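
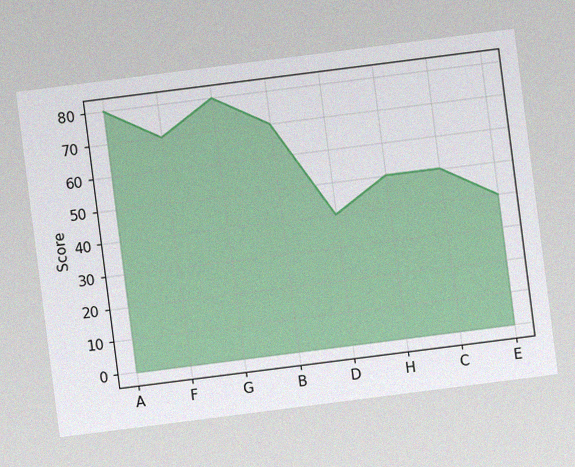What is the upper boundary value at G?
The chart is tilted about 7° counter-clockwise, with some photo noise. At G the upper boundary is at 80.

80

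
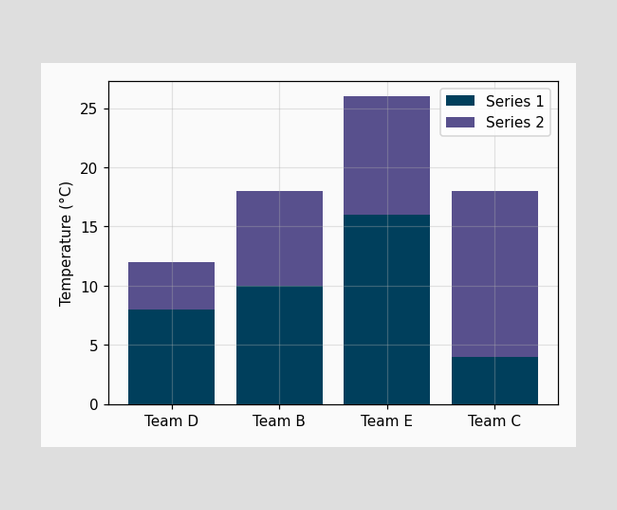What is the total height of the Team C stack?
18°C

The Team C stack's top reaches 18°C on the y-axis.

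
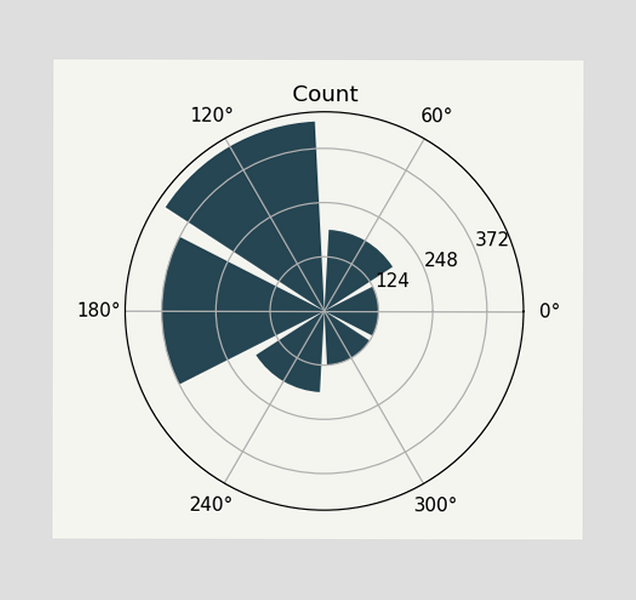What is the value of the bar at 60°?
186

The bar at 60° reaches 186 on the radial axis.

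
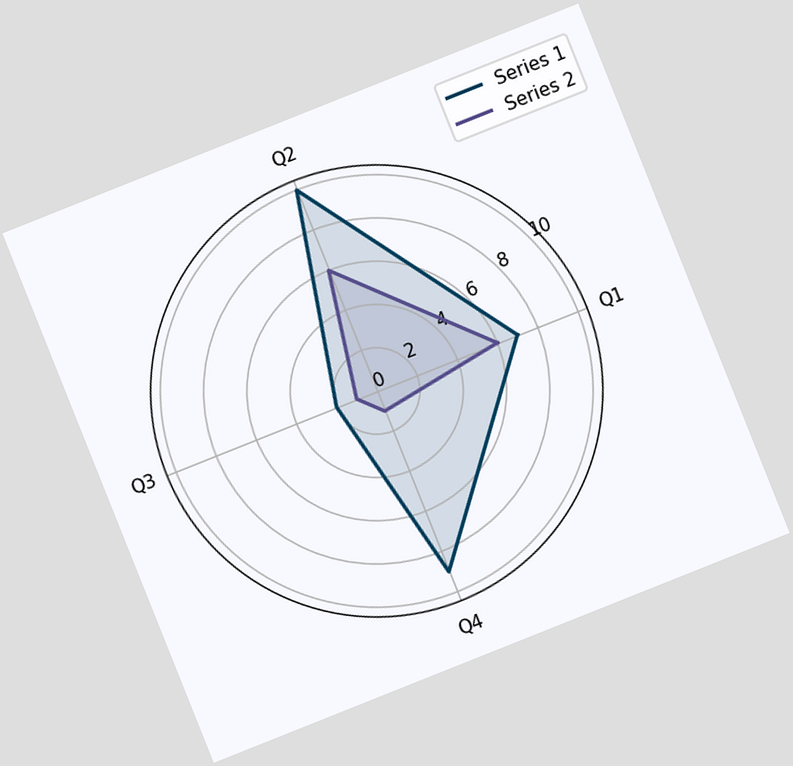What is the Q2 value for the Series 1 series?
10

The chart is tilted about 22° counter-clockwise. On the Q2 axis, Series 1 reaches 10.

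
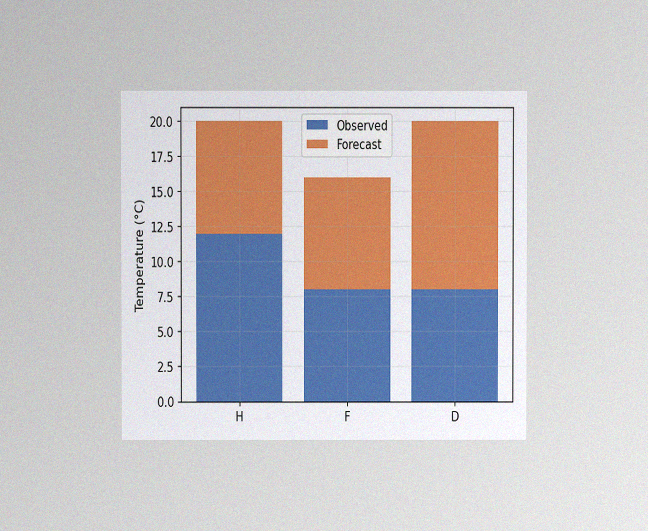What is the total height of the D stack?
20°C

The chart is viewed at a slight angle, with some photo noise. The D stack's top reaches 20°C on the y-axis.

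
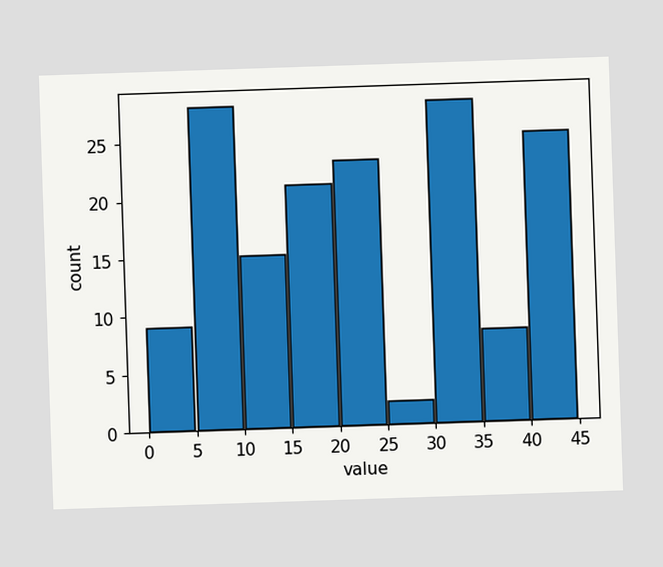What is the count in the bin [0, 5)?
The [0, 5) bin has height 9.

9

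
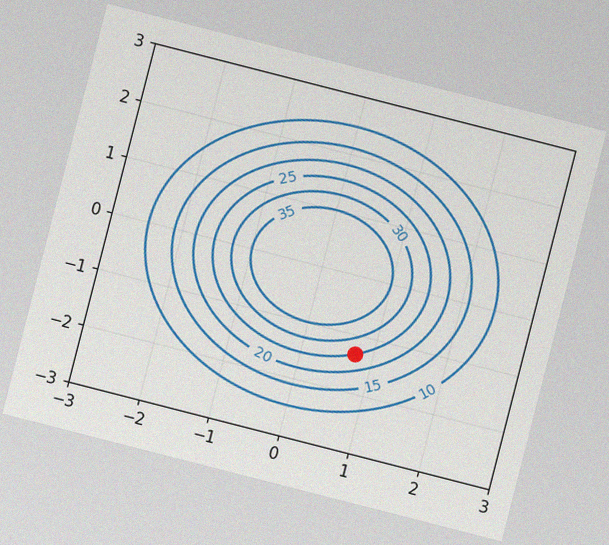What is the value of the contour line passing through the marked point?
The chart is tilted about 14° clockwise, with some photo noise. The marked point sits on the contour labelled 25.

25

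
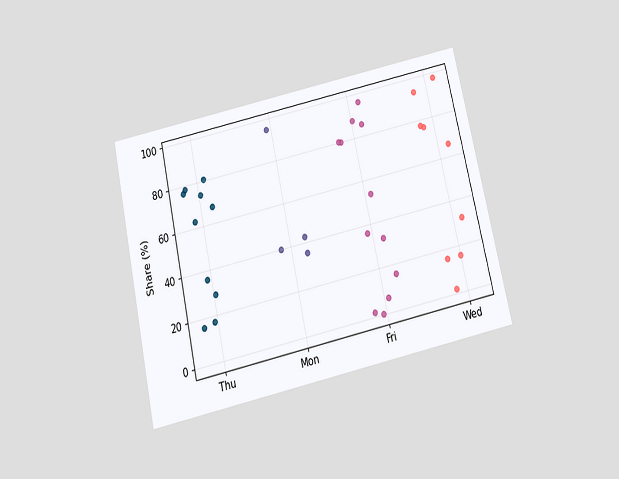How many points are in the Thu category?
The chart is tilted about 13° counter-clockwise and viewed slightly from below. Counting the markers in the Thu column gives 10.

10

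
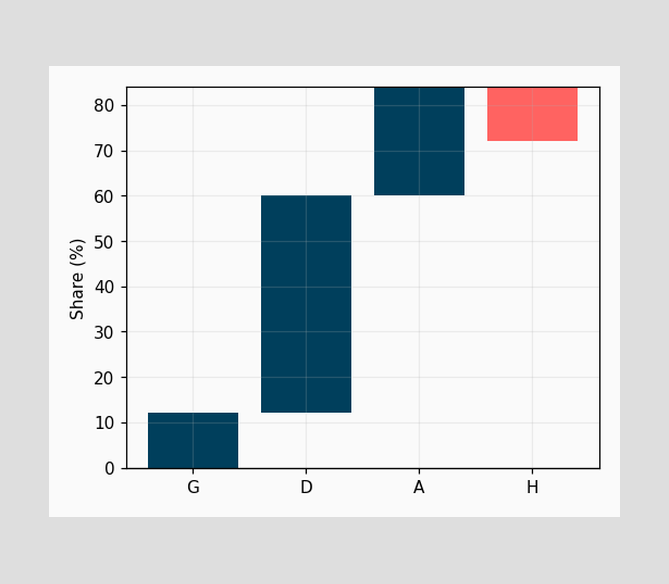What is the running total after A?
84%

After A the running total reaches 84%.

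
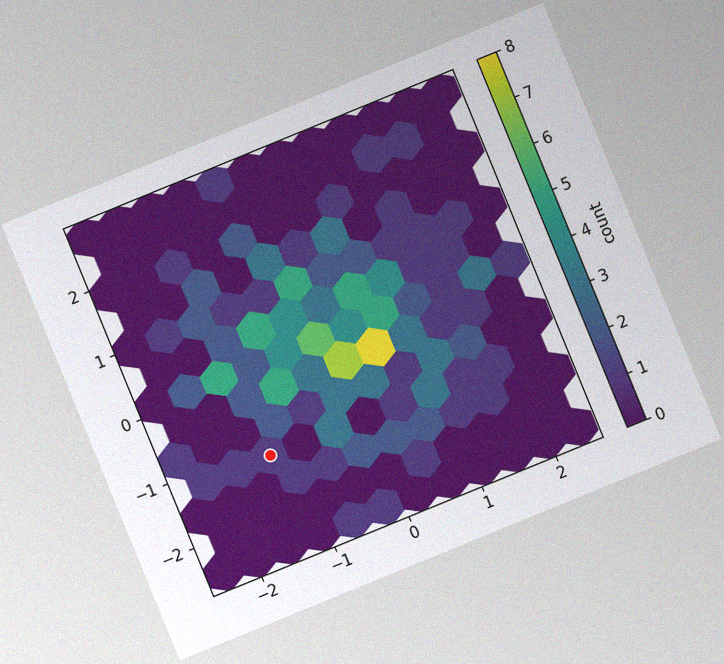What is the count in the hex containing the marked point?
The chart is tilted about 22° counter-clockwise, with some photo noise. The marked hex reads 1 on the colorbar.

1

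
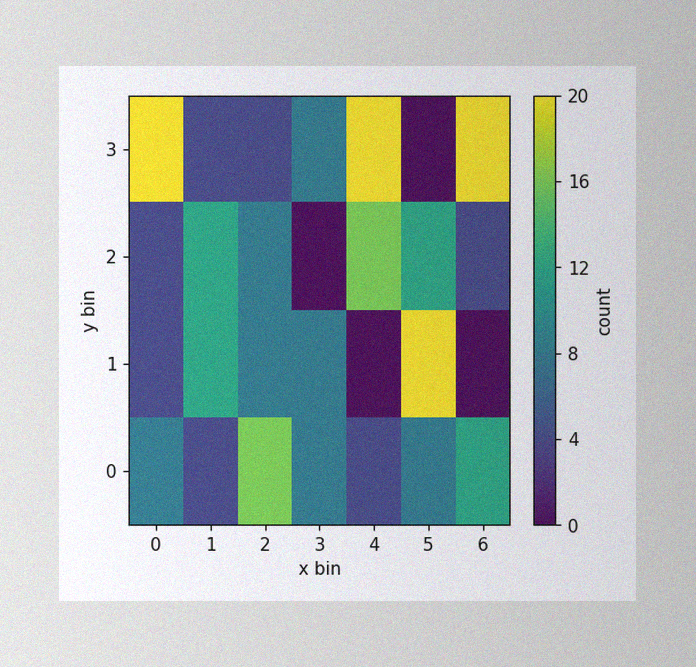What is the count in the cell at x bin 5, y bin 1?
The image has some photo noise and uneven lighting. Matching the cell (5, 1) against the colorbar gives 20.

20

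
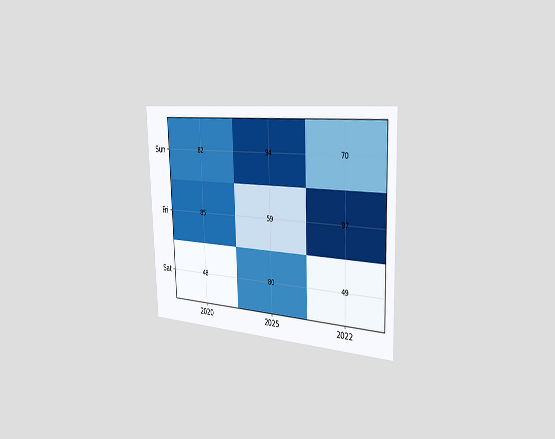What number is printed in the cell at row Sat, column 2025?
80

The chart is viewed slightly from the right. The (Sat, 2025) cell reads 80.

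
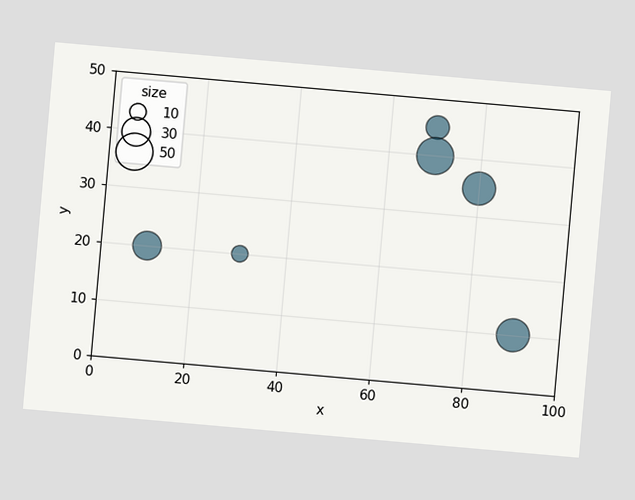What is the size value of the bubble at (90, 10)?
The chart is tilted about 5° clockwise. Matching the bubble at (90, 10) against the size legend gives 40.

40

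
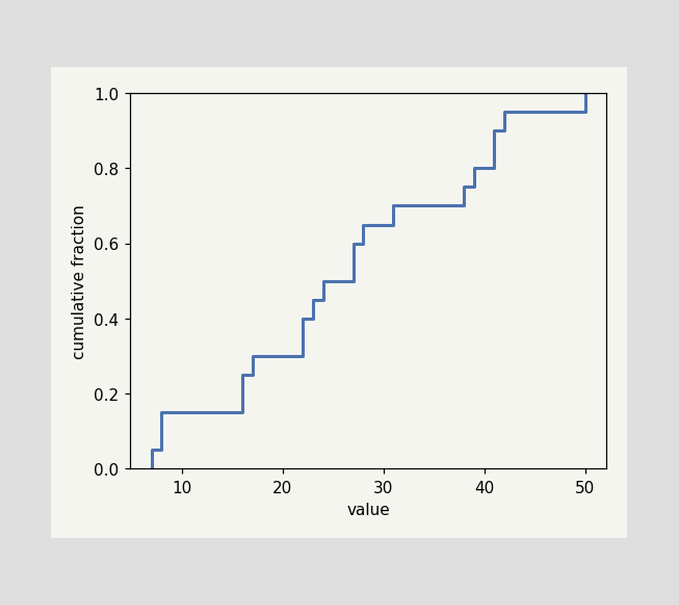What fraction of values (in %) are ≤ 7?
At x=7 the ECDF step is at 5%.

5%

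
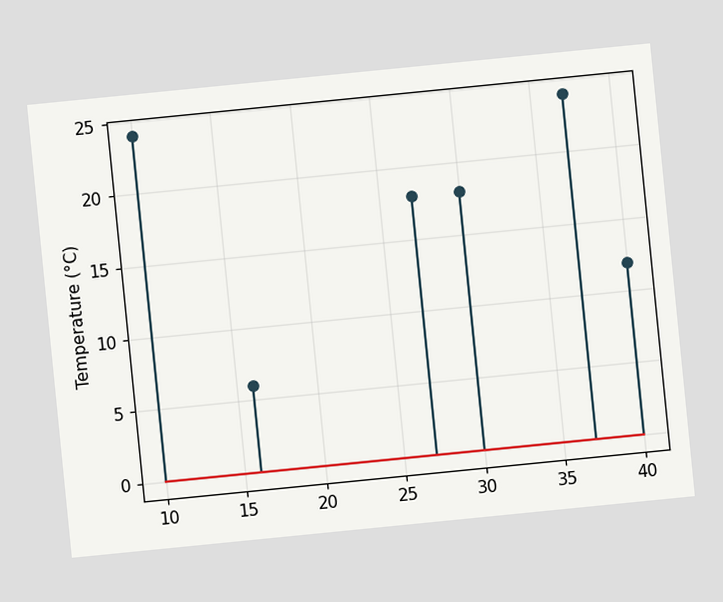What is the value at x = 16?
The chart is tilted about 6° counter-clockwise. The stem at x=16 reaches 6°C.

6°C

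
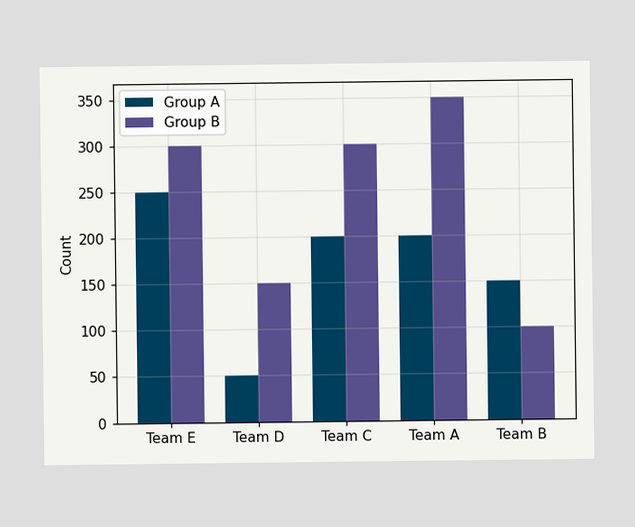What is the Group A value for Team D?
50

The Group A bar at Team D reaches 50 on the y-axis.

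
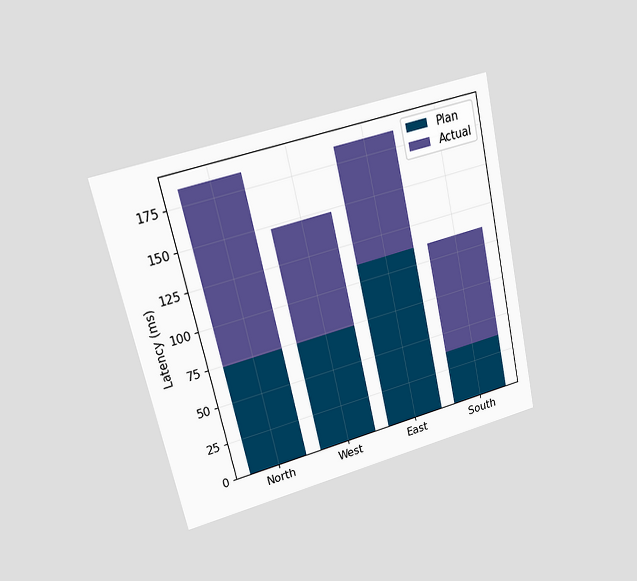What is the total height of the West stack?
148ms

The chart is tilted about 13° counter-clockwise and viewed at a slight angle. The West stack's top reaches 148ms on the y-axis.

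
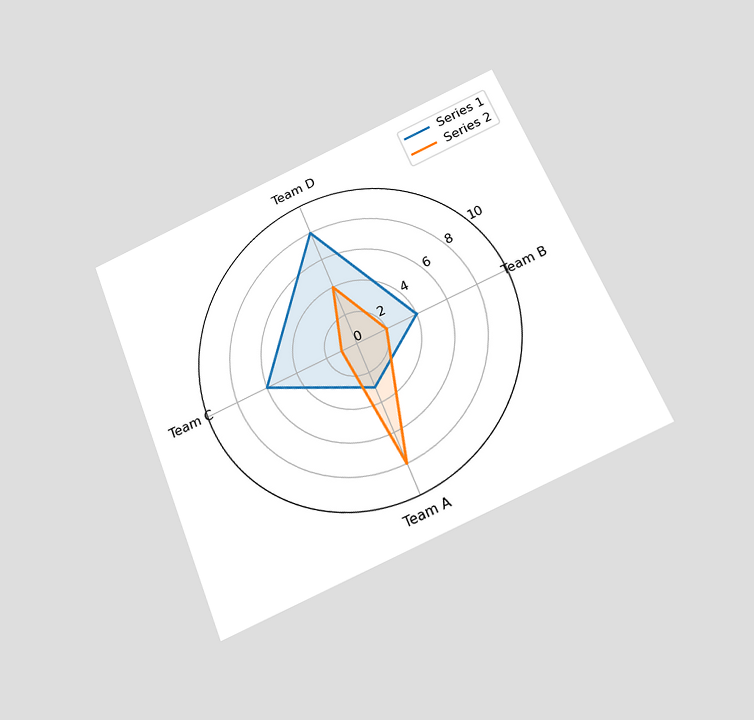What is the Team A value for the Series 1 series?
The chart is tilted about 22° counter-clockwise and viewed slightly from below. On the Team A axis, Series 1 reaches 3.

3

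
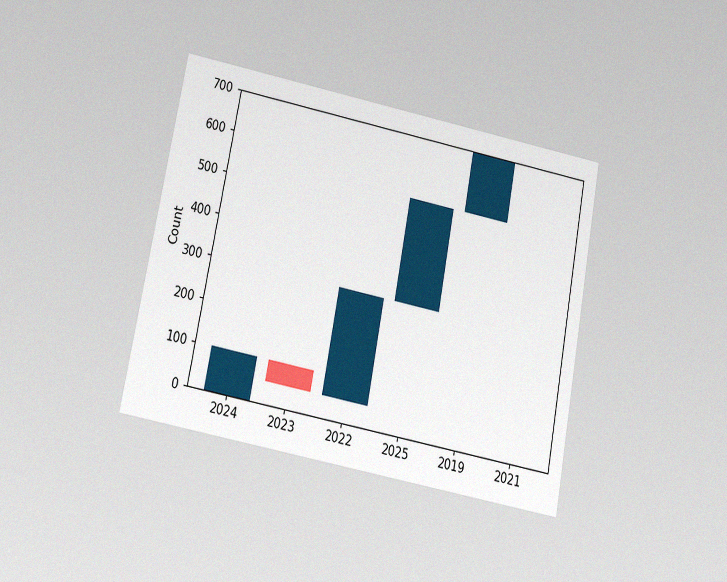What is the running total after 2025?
550

The chart is tilted about 11° clockwise and viewed at a slight angle, with some photo noise. After 2025 the running total reaches 550.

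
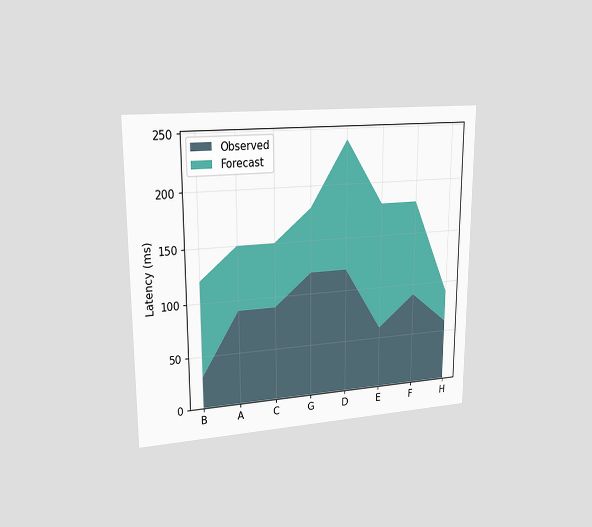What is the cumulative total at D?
240ms

The chart is viewed at a slight angle. The stacked total at D reaches 240ms.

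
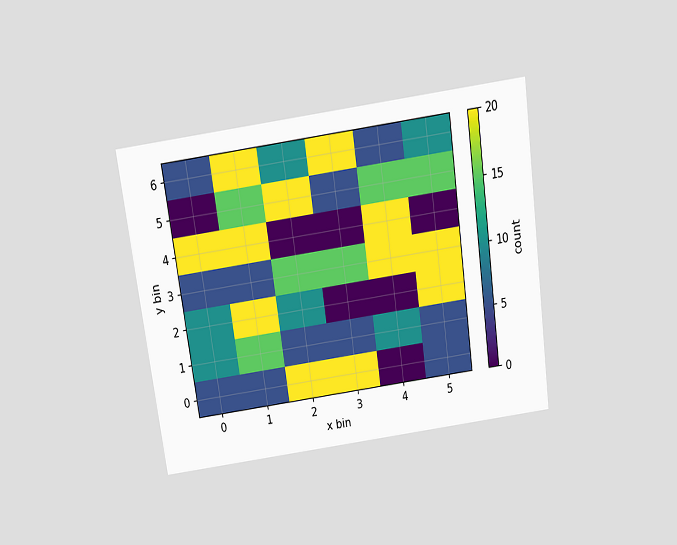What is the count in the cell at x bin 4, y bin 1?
10

The chart is tilted about 8° counter-clockwise and viewed slightly from above. Matching the cell (4, 1) against the colorbar gives 10.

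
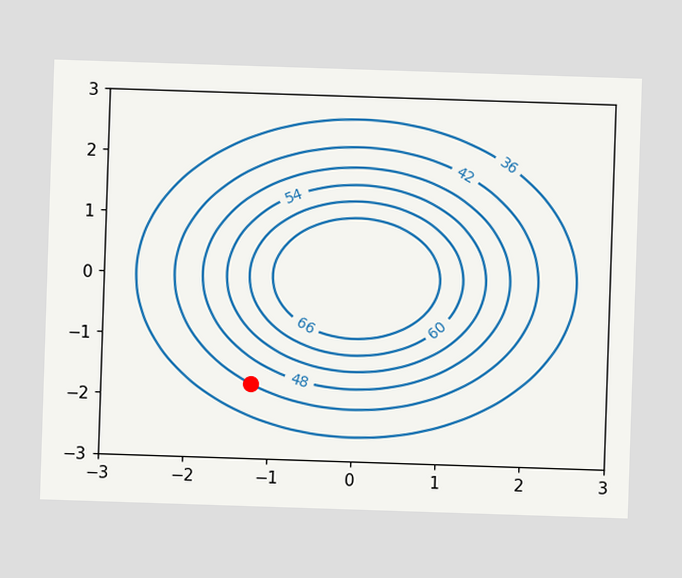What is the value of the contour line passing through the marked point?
The marked point sits on the contour labelled 42.

42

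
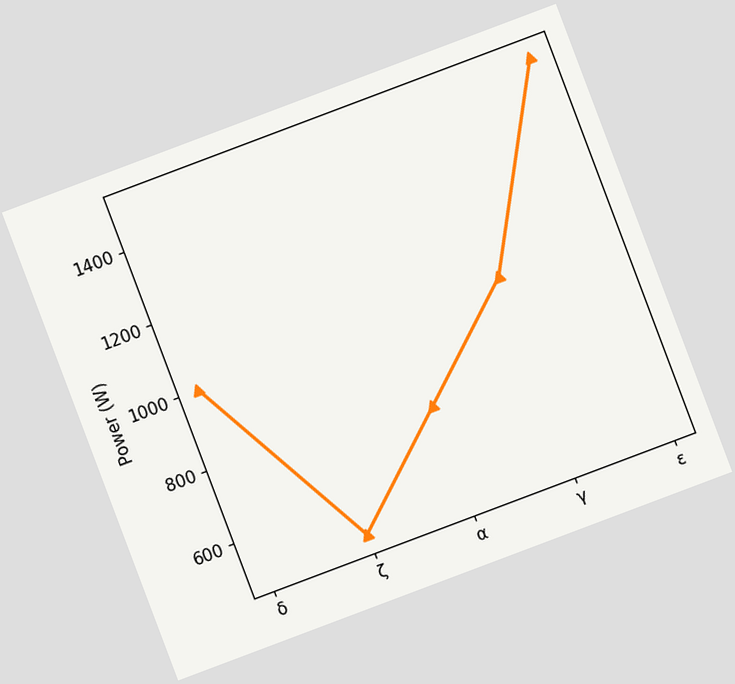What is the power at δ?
1000W

The chart is tilted about 21° counter-clockwise. At δ, the line is at 1000W.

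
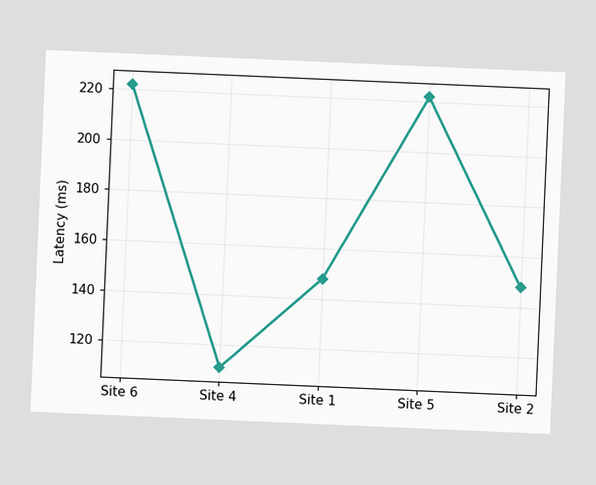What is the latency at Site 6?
222ms

The chart is tilted about 2° clockwise. At Site 6, the line is at 222ms.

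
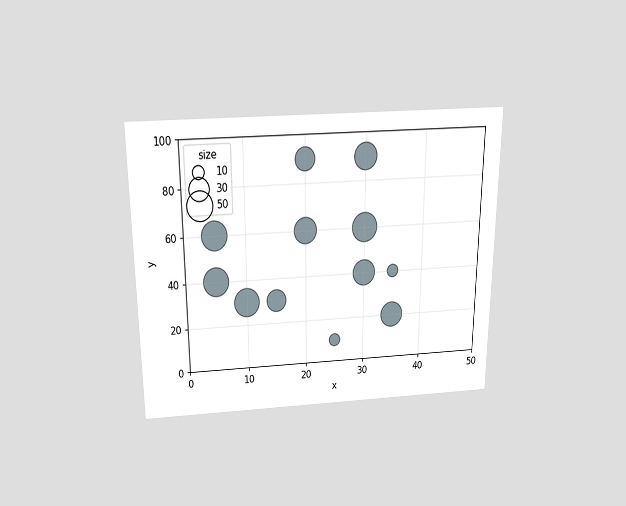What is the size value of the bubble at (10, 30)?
50

The chart is viewed slightly from above. Matching the bubble at (10, 30) against the size legend gives 50.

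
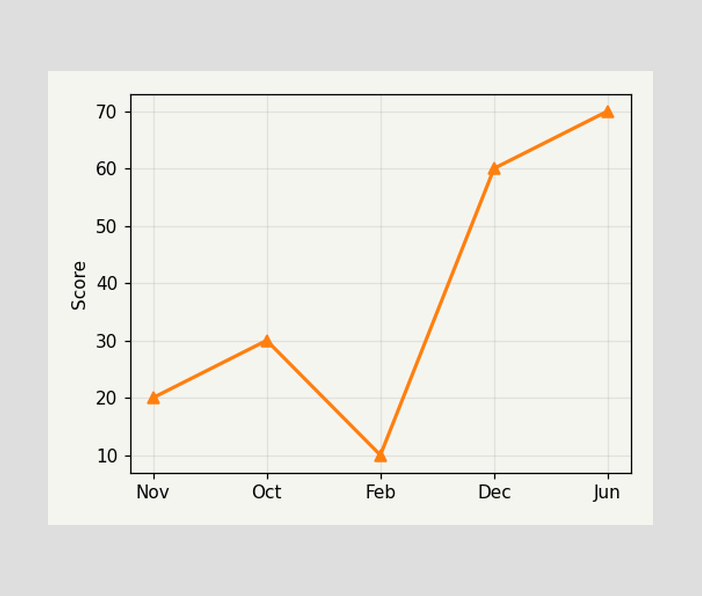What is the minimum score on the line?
The lowest point is at Feb, and reading across to the y-axis gives 10.

10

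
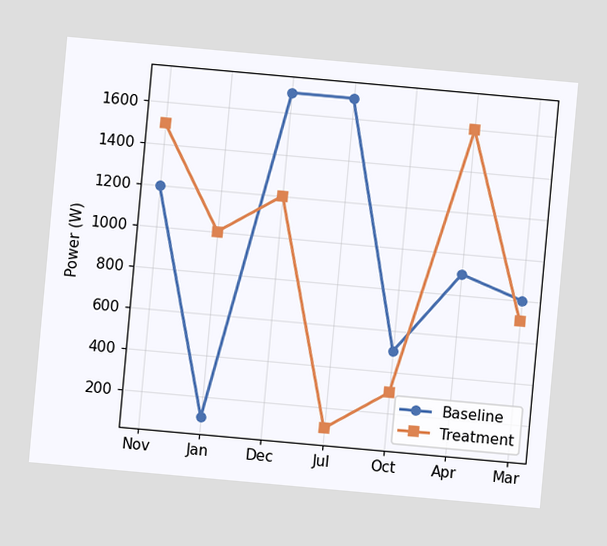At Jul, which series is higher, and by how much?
Baseline, by 1600W

The chart is tilted about 5° clockwise. At Jul, Baseline sits above the other line by 1600W.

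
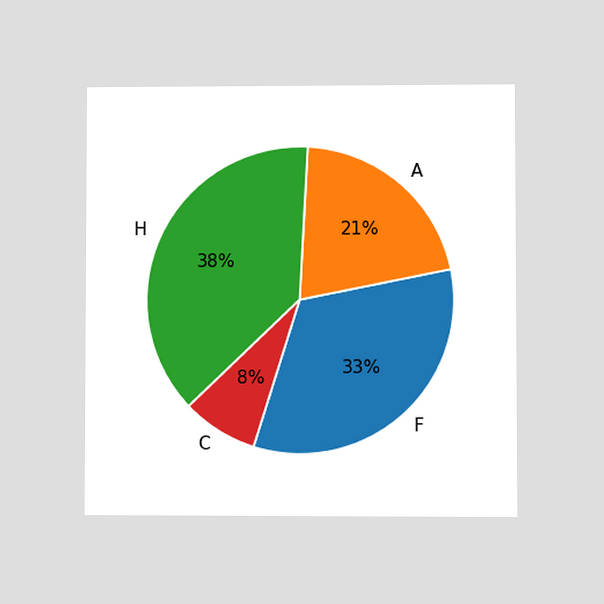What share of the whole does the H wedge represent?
38%

The chart is viewed at a slight angle. The H slice takes up 38% of the pie.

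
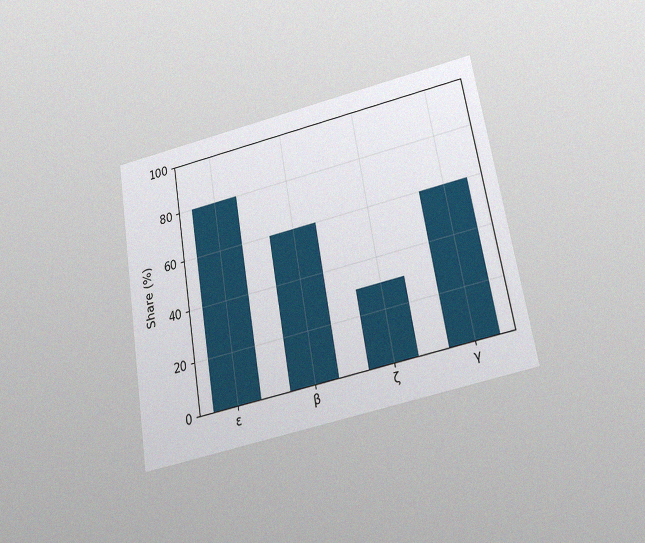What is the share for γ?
60%

The chart is tilted about 10° counter-clockwise and viewed slightly from below, with some photo noise. Reading along the chart's y-axis, the γ bar reaches 60%.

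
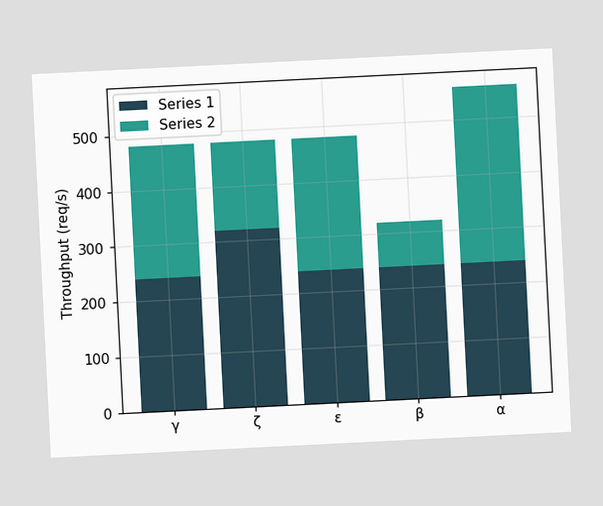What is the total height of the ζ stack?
The chart is tilted about 3° counter-clockwise. The ζ stack's top reaches 480req/s on the y-axis.

480req/s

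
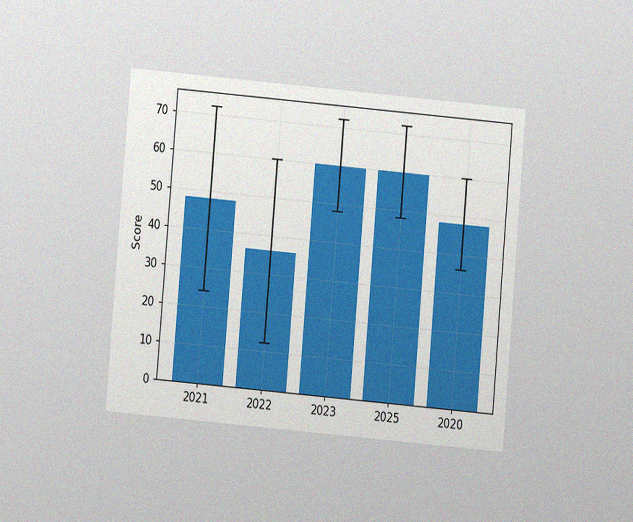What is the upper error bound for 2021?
The chart is tilted about 5° clockwise and viewed at a slight angle, with some photo noise. The 2021 bar's upper whisker reaches 72.

72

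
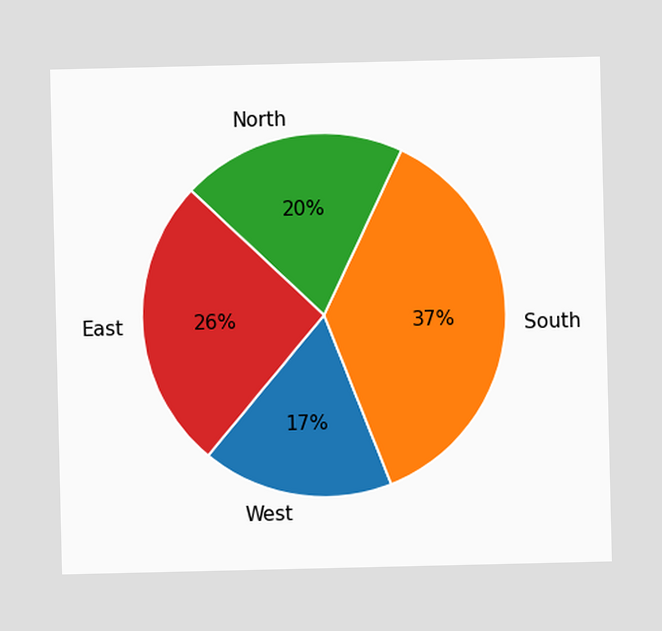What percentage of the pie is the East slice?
26%

The East slice takes up 26% of the pie.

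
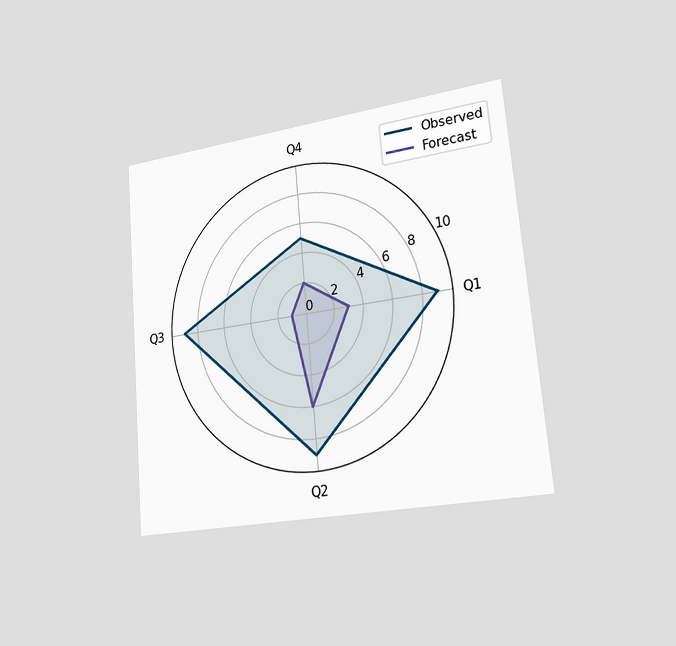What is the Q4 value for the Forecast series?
The chart is tilted about 5° counter-clockwise and viewed slightly from the right. On the Q4 axis, Forecast reaches 2.

2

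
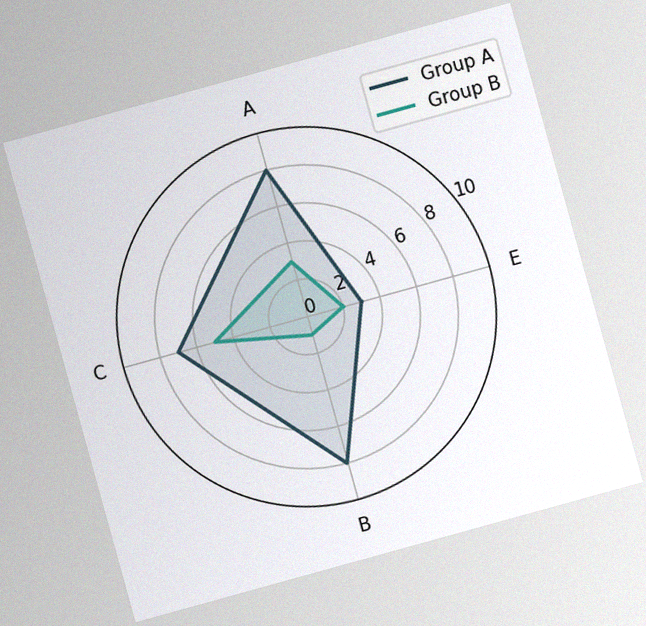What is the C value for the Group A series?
The chart is tilted about 15° counter-clockwise, with some photo noise. On the C axis, Group A reaches 7.

7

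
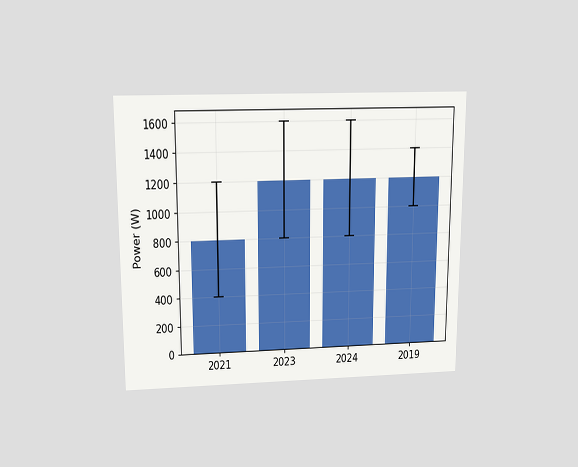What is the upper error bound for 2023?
1600W

The chart is viewed slightly from above. The 2023 bar's upper whisker reaches 1600W.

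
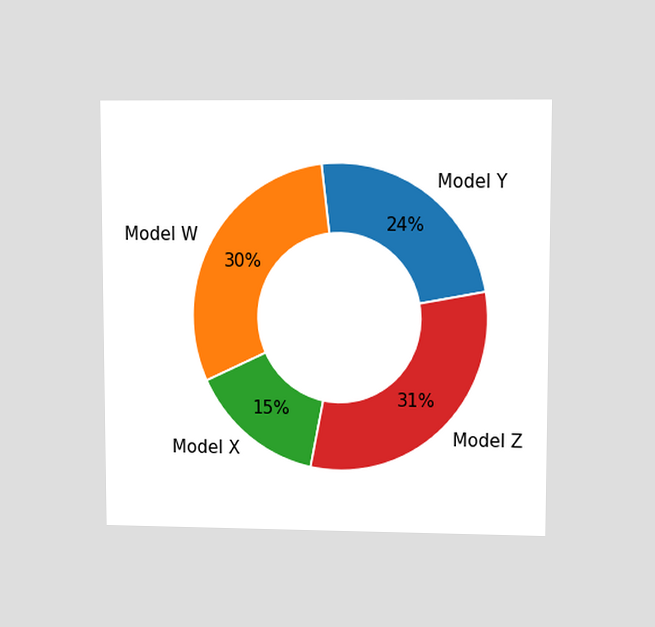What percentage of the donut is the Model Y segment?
The chart is viewed at a slight angle. The Model Y segment takes up 24% of the ring.

24%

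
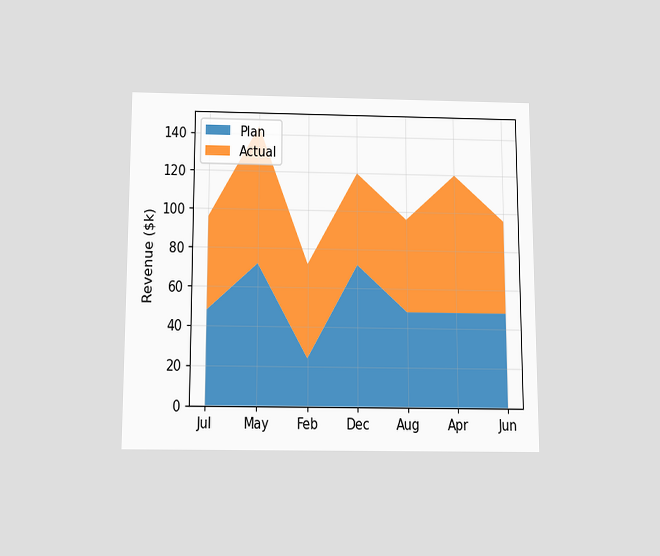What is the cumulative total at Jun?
$96k

The chart is viewed slightly from below. The stacked total at Jun reaches $96k.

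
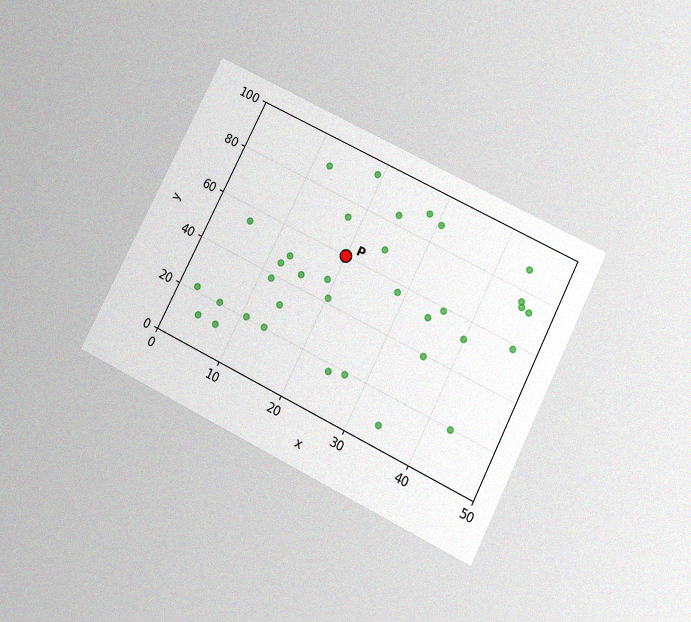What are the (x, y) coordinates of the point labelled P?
The chart is tilted about 27° clockwise and viewed slightly from below, with some photo noise. Following the gridlines from P to each axis, P sits at (20, 60).

(20, 60)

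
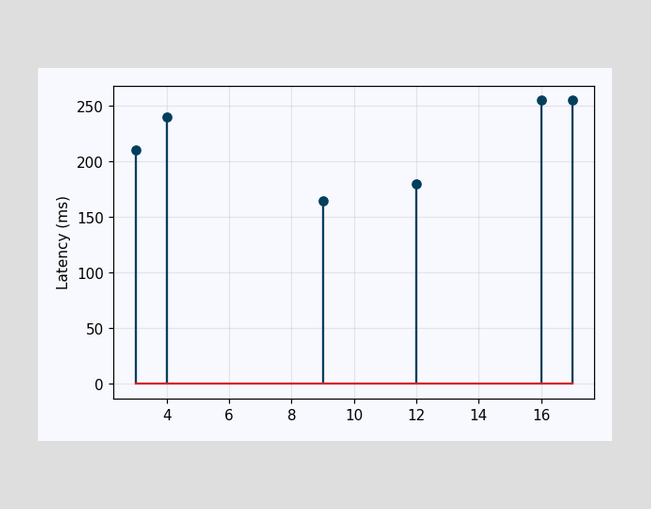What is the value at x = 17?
255ms

The stem at x=17 reaches 255ms.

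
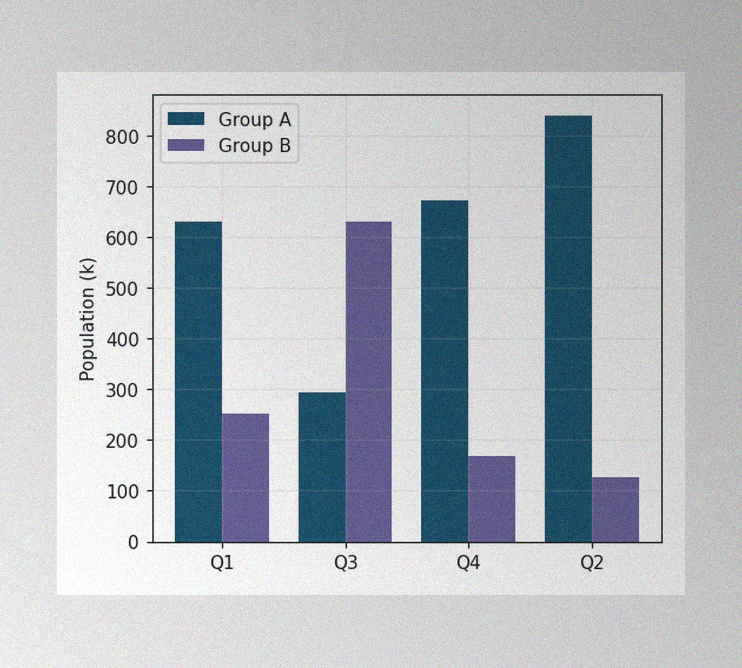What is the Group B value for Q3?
The image has some photo noise and uneven lighting. The Group B bar at Q3 reaches 630k on the y-axis.

630k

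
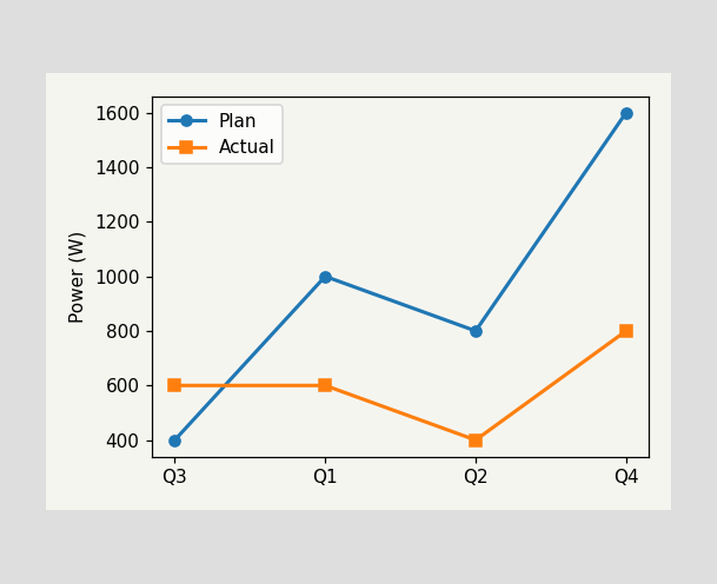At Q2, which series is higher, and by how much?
At Q2, Plan sits above the other line by 400W.

Plan, by 400W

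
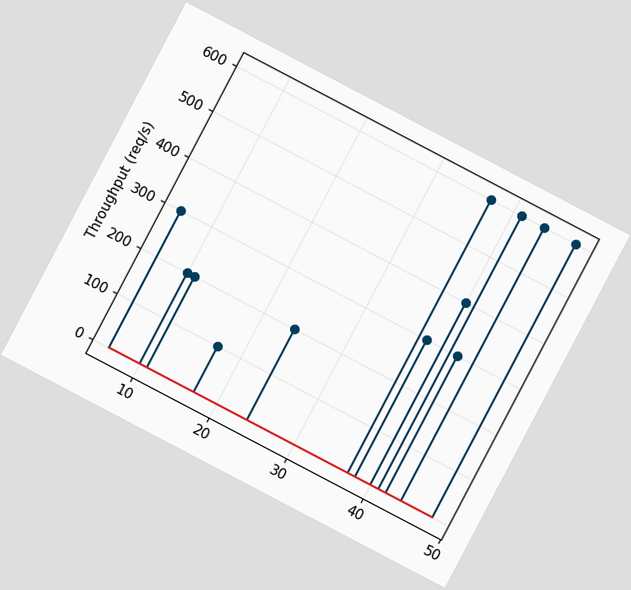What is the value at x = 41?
The chart is tilted about 28° clockwise. The stem at x=41 reaches 600req/s.

600req/s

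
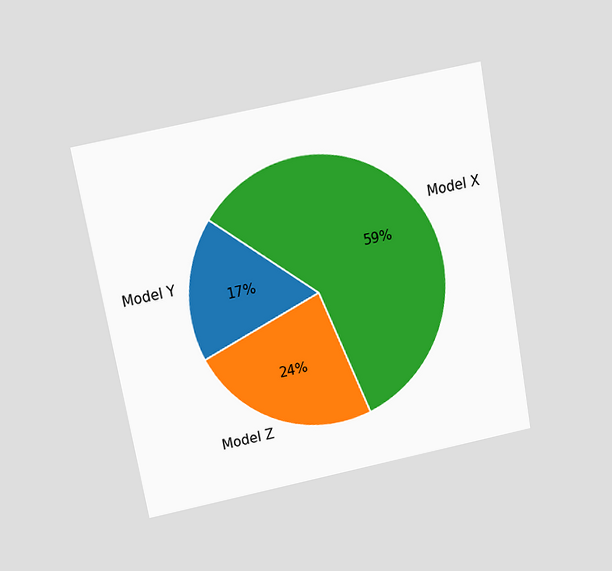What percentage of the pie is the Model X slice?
The chart is tilted about 10° counter-clockwise and viewed slightly from above. The Model X slice takes up 59% of the pie.

59%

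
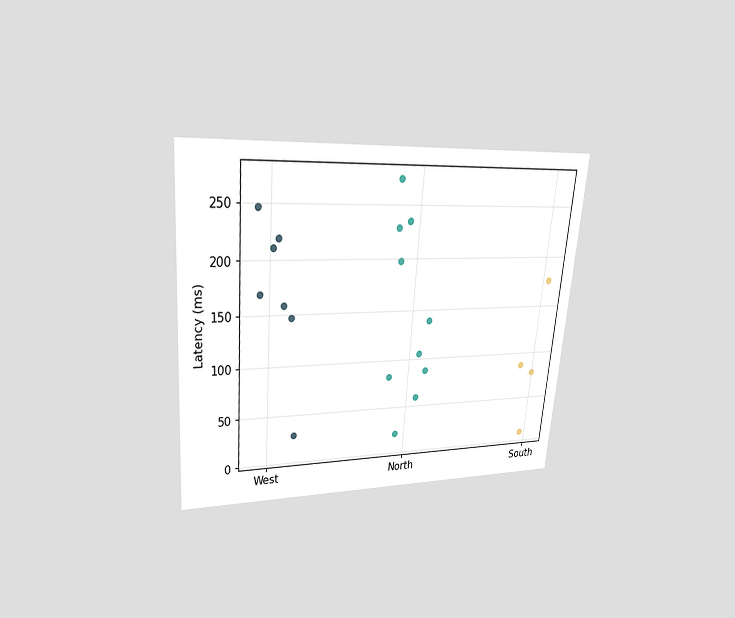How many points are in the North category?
The chart is tilted about 5° clockwise and viewed at a slight angle. Counting the markers in the North column gives 10.

10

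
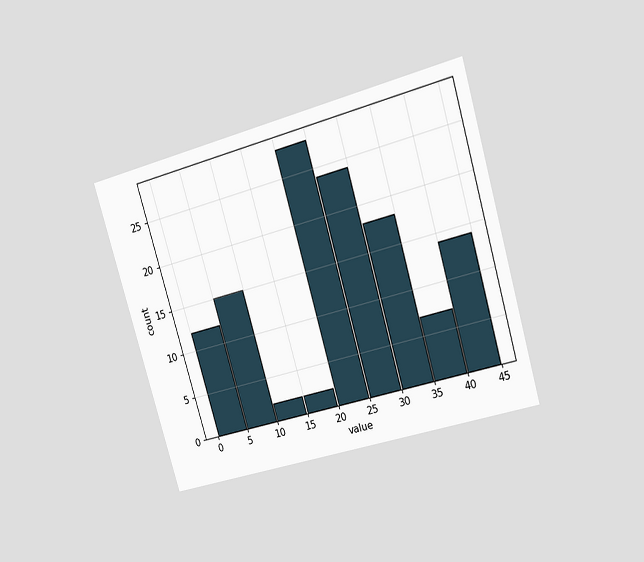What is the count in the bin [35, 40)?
The chart is tilted about 16° counter-clockwise and viewed at a slight angle. The [35, 40) bin has height 7.

7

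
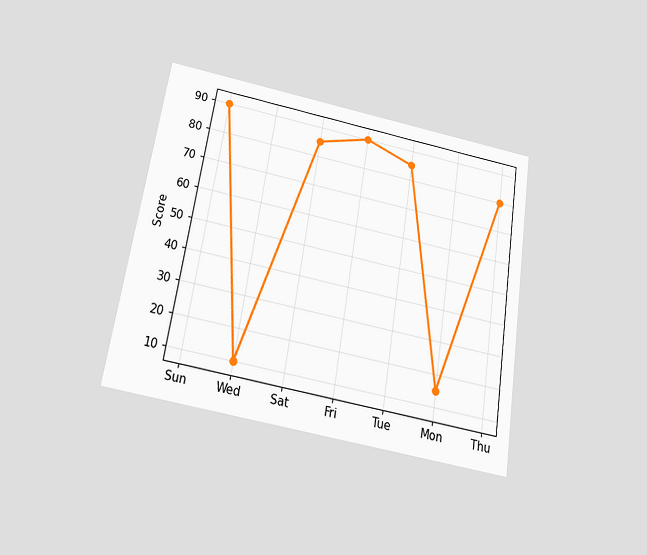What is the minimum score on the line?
The chart is tilted about 9° clockwise and viewed slightly from below. The lowest point is at Wed, and reading across to the y-axis gives 10.

10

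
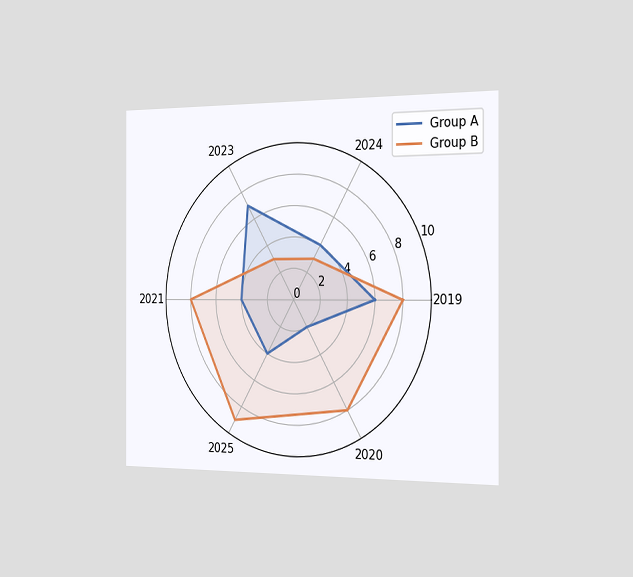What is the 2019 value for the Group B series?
8

The chart is viewed slightly from the right. On the 2019 axis, Group B reaches 8.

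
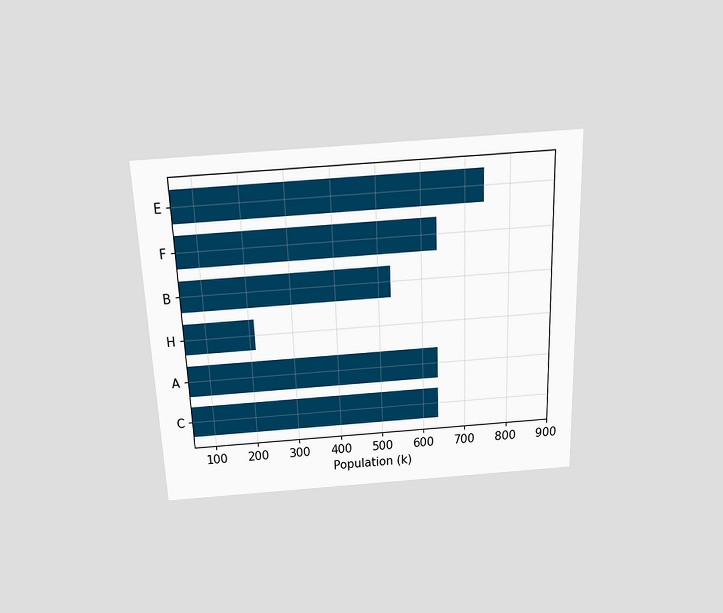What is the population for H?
212k

The chart is tilted about 2° counter-clockwise and viewed slightly from above. Reading along the chart's x-axis, the H bar reaches 212k.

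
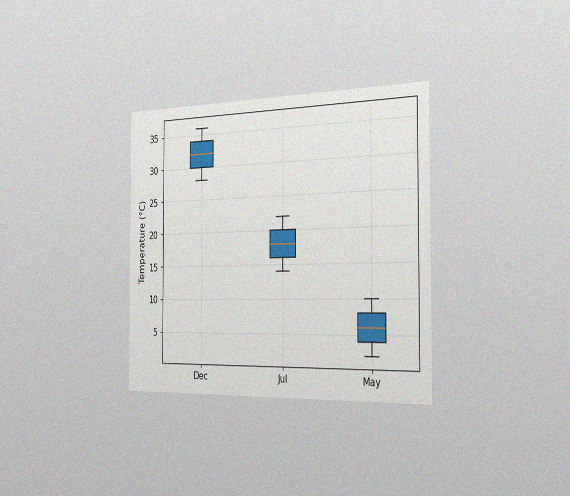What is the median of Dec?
32°C

The chart is viewed slightly from the right, with some photo noise. The median line in the Dec box sits at 32°C.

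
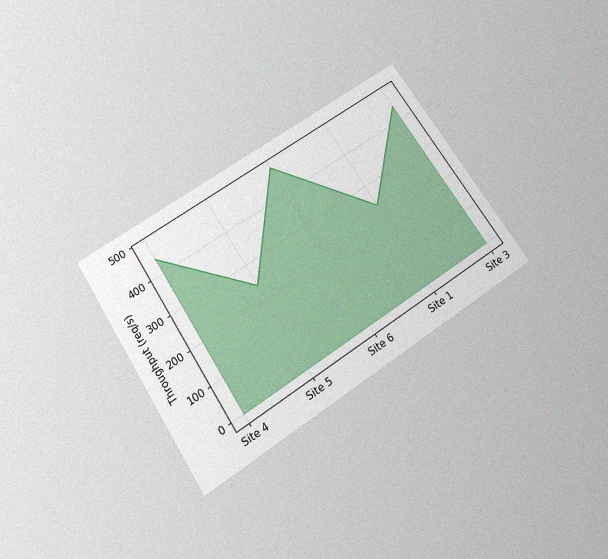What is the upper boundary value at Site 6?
The chart is tilted about 33° counter-clockwise and viewed slightly from below, with some photo noise. At Site 6 the upper boundary is at 480req/s.

480req/s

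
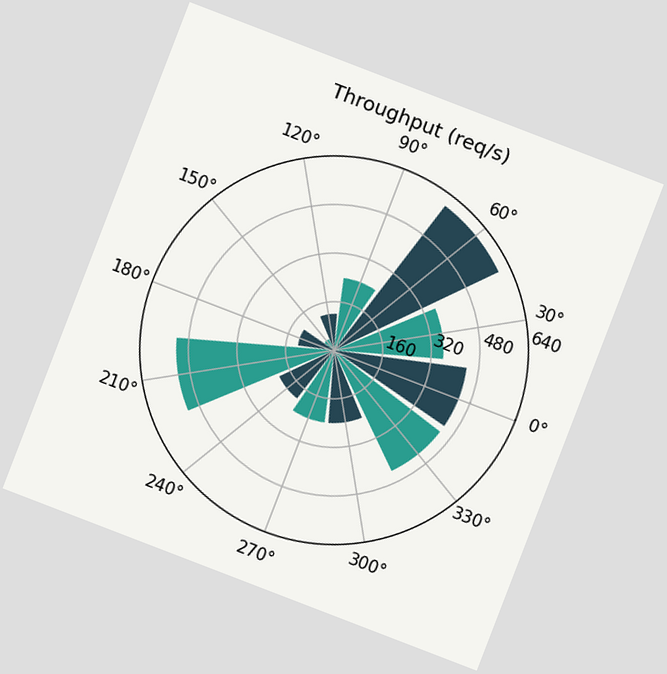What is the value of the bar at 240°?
200req/s

The chart is tilted about 21° clockwise. The bar at 240° reaches 200req/s on the radial axis.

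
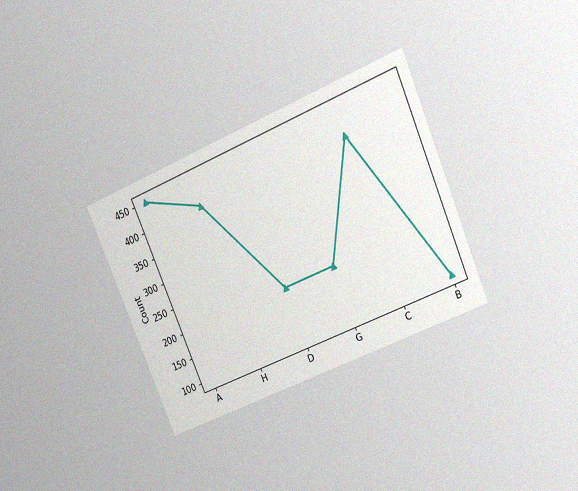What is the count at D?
200

The chart is tilted about 23° counter-clockwise and viewed at a slight angle, with some photo noise. At D, the line is at 200.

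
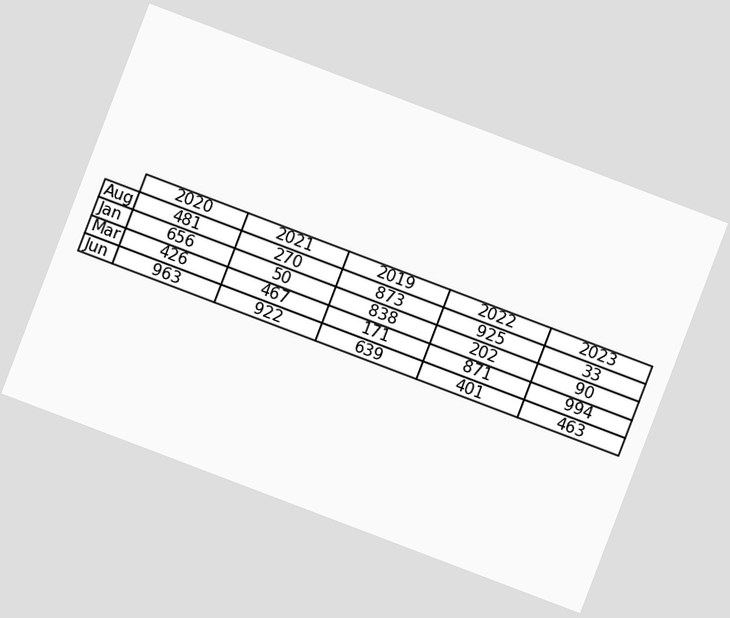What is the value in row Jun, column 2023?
The chart is tilted about 21° clockwise. The (Jun, 2023) cell reads 463.

463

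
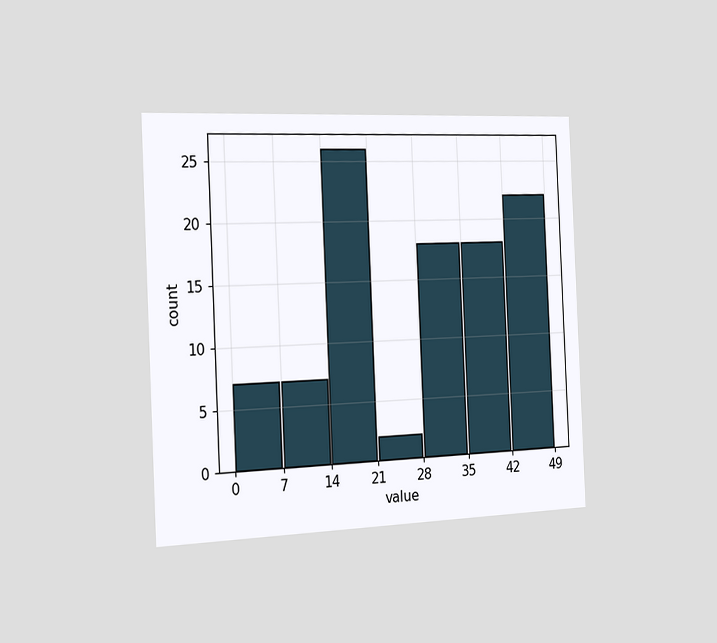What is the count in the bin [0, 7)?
7

The chart is tilted about 3° counter-clockwise and viewed slightly from the left. The [0, 7) bin has height 7.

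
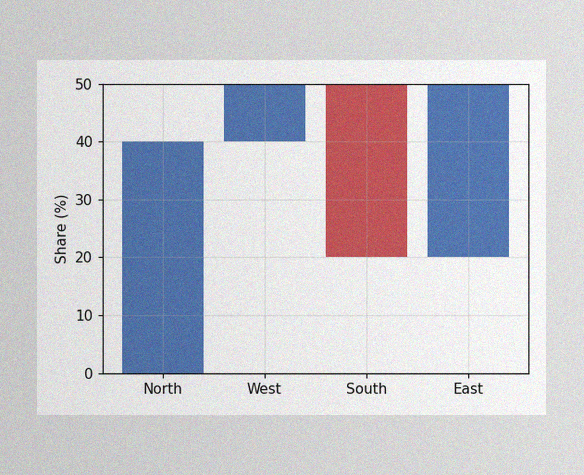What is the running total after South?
20%

The image has some photo noise and uneven lighting. After South the running total reaches 20%.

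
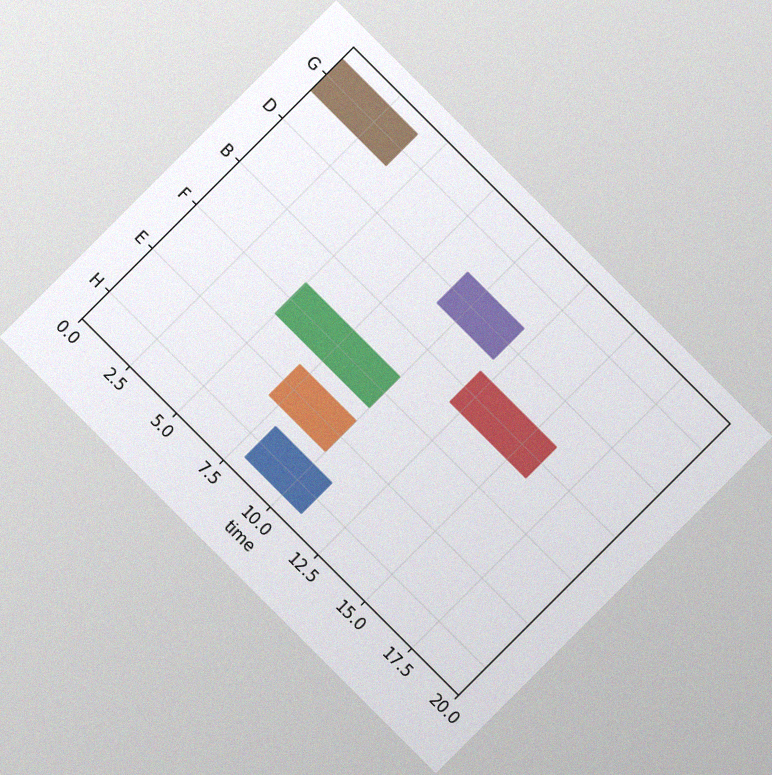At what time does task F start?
5

The chart is tilted about 45° clockwise, with some photo noise. The F bar begins at t=5.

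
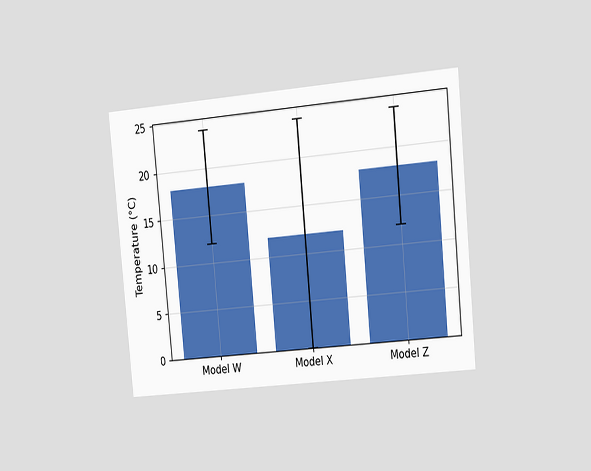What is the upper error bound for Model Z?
24°C

The chart is tilted about 5° counter-clockwise and viewed slightly from the right. The Model Z bar's upper whisker reaches 24°C.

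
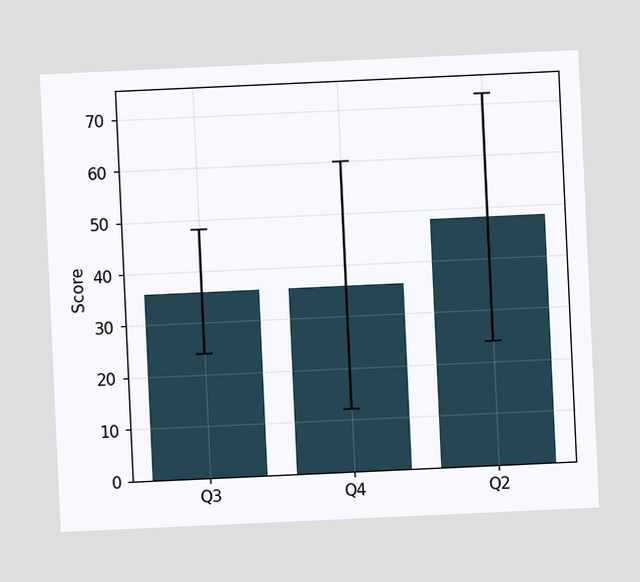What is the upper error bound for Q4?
60

The chart is tilted about 3° counter-clockwise. The Q4 bar's upper whisker reaches 60.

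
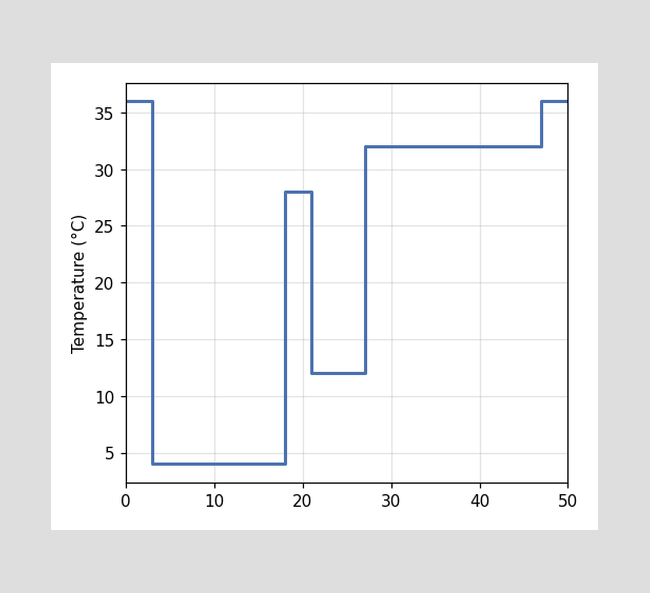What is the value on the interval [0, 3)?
36°C

On [0, 3) the step sits at 36°C.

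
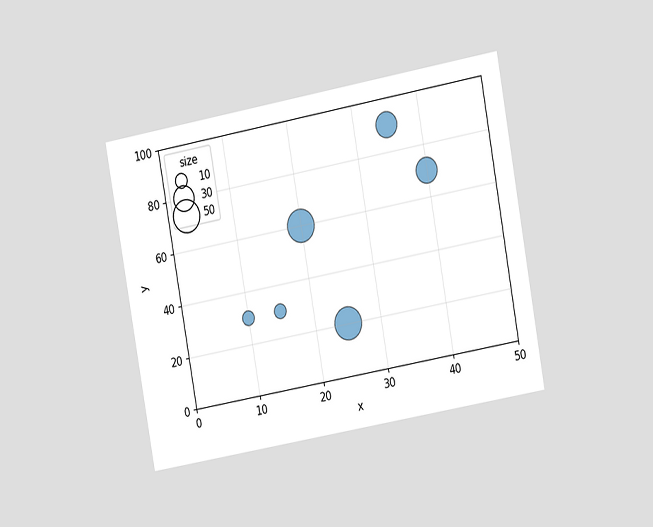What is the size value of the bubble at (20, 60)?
The chart is tilted about 10° counter-clockwise and viewed slightly from the right. Matching the bubble at (20, 60) against the size legend gives 50.

50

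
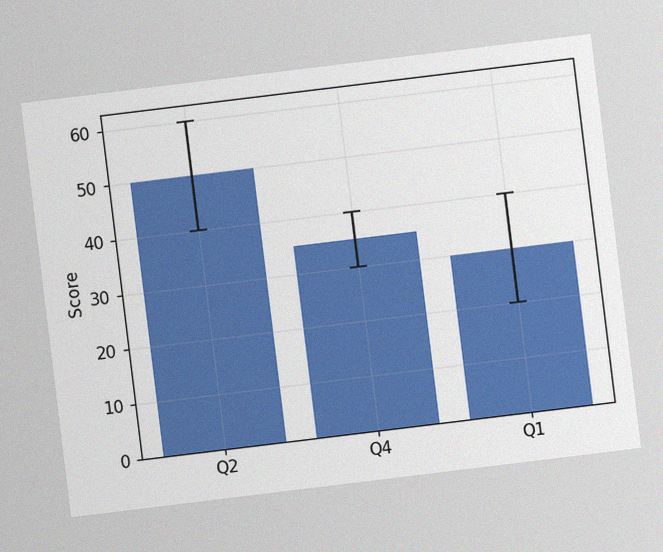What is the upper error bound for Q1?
The chart is tilted about 7° counter-clockwise, with some photo noise. The Q1 bar's upper whisker reaches 40.

40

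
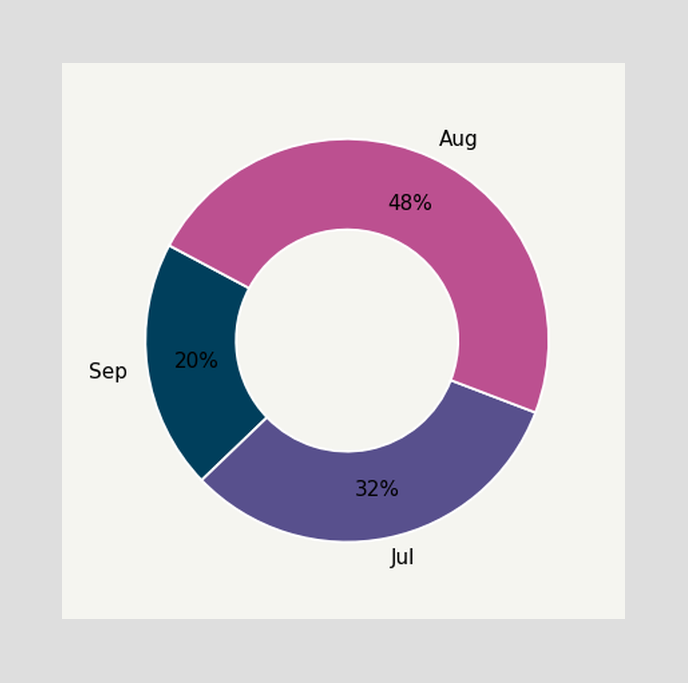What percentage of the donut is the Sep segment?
The Sep segment takes up 20% of the ring.

20%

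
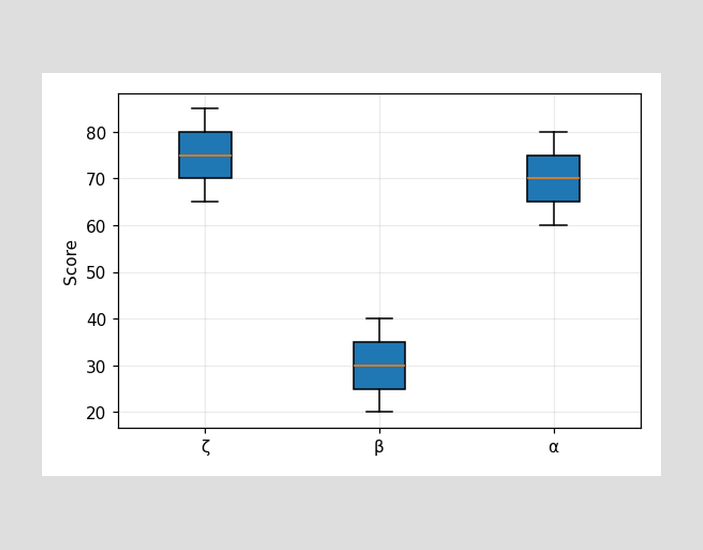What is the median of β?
30

The median line in the β box sits at 30.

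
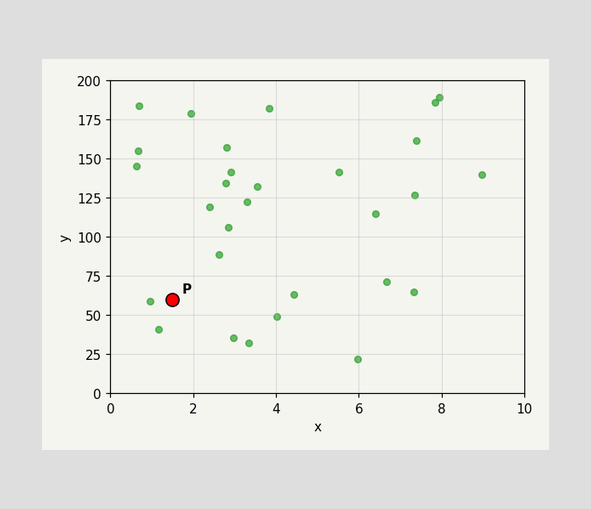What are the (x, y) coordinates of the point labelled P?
Following the gridlines from P to each axis, P sits at (1.5, 60).

(1.5, 60)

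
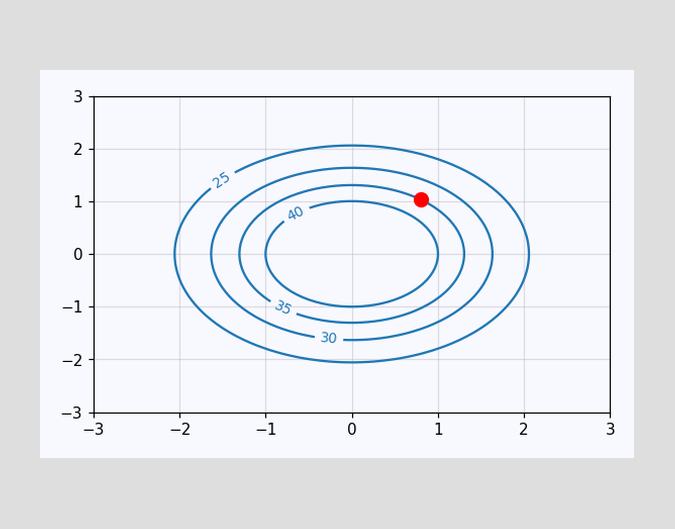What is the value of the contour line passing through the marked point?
The marked point sits on the contour labelled 35.

35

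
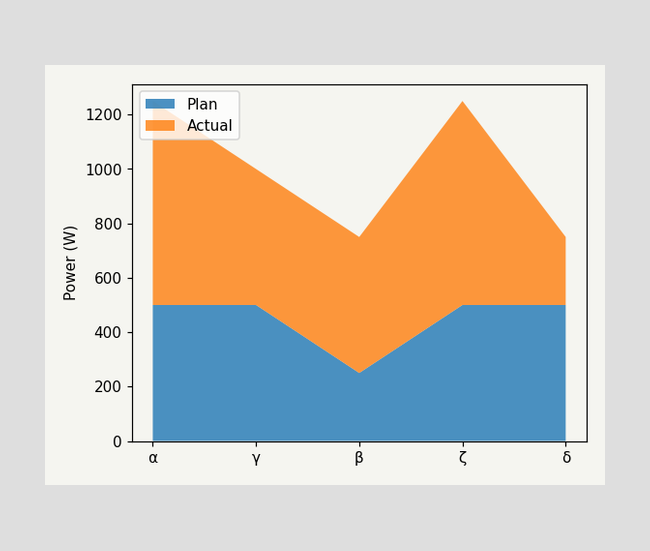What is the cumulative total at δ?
The stacked total at δ reaches 750W.

750W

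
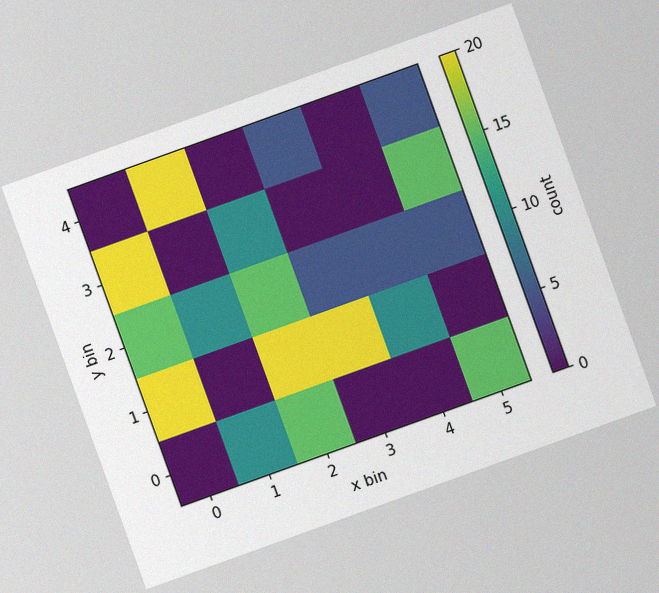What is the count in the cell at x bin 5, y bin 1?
The chart is tilted about 20° counter-clockwise, with some photo noise. Matching the cell (5, 1) against the colorbar gives 0.

0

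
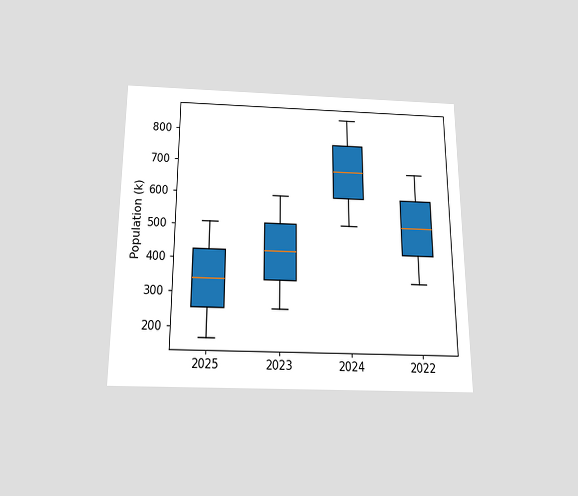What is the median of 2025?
The chart is viewed slightly from below. The median line in the 2025 box sits at 340k.

340k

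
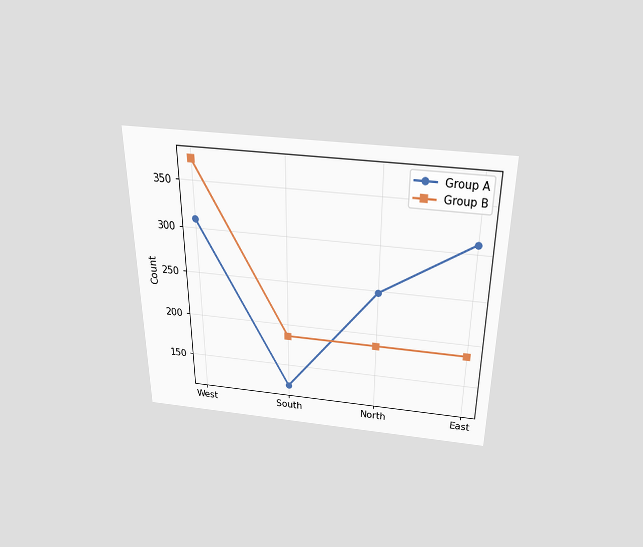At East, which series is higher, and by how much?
Group A, by 124

The chart is viewed slightly from above. At East, Group A sits above the other line by 124.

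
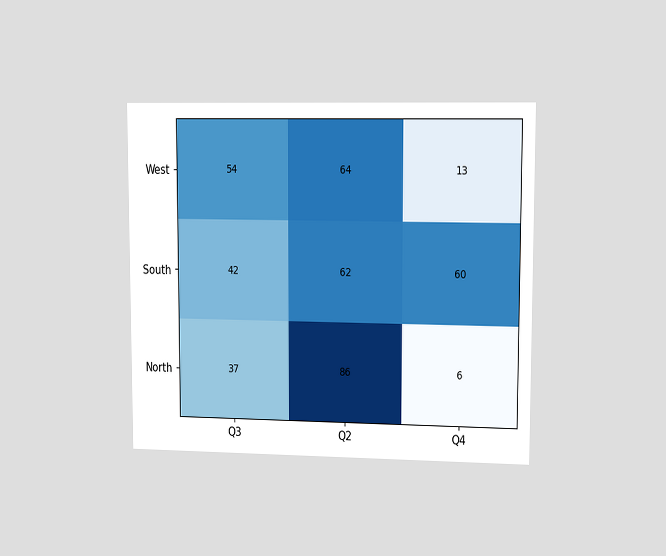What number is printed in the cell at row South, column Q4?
The chart is viewed slightly from the right. The (South, Q4) cell reads 60.

60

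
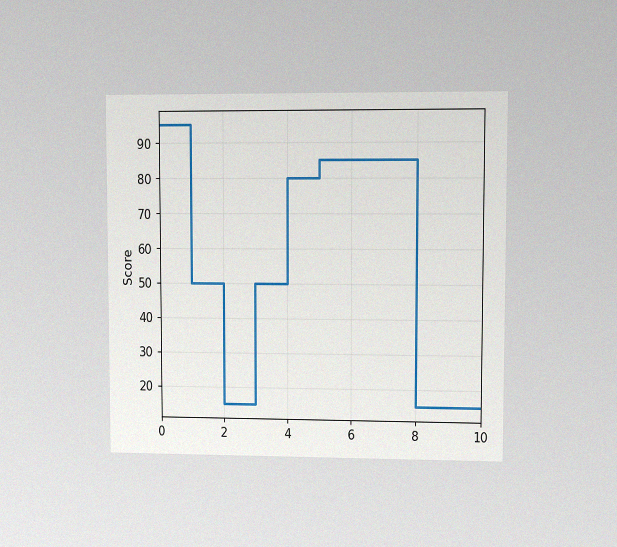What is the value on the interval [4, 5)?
80

The chart is viewed at a slight angle, with some photo noise. On [4, 5) the step sits at 80.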